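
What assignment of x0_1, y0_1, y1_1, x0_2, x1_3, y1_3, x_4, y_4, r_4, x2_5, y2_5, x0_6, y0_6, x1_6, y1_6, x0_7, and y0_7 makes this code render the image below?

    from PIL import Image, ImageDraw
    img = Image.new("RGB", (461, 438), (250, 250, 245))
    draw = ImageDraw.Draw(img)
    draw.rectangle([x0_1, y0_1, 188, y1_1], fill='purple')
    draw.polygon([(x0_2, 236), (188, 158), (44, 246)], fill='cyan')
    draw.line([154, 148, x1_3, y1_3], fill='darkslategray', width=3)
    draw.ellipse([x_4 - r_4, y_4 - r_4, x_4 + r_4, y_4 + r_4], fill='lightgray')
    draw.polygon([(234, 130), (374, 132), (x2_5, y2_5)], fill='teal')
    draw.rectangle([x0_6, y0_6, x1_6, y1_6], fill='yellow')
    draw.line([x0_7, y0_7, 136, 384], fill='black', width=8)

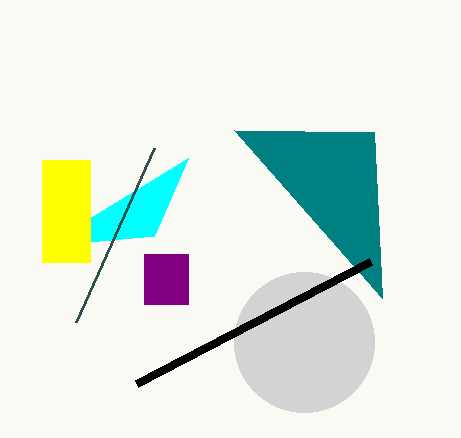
x0_1 = 144; y0_1 = 254; y1_1 = 304; x0_2 = 154; x1_3 = 76; y1_3 = 322; x_4 = 304; y_4 = 342; r_4 = 70; x2_5 = 382; y2_5 = 298; x0_6 = 42; y0_6 = 160; x1_6 = 90; y1_6 = 262; x0_7 = 370; y0_7 = 262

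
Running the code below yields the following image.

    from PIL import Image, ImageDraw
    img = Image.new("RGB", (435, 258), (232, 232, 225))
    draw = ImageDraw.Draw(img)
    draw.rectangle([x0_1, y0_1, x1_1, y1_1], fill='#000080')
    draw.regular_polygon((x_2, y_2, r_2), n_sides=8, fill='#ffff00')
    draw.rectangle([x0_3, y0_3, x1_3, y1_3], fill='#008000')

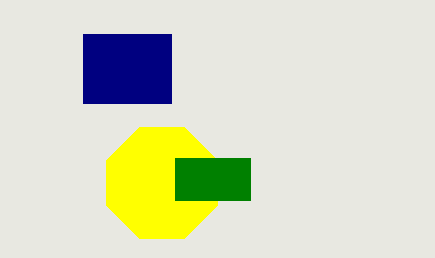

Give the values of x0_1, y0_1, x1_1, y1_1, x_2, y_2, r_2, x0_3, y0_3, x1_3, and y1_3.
x0_1 = 83, y0_1 = 34, x1_1 = 171, y1_1 = 103, x_2 = 162, y_2 = 183, r_2 = 60, x0_3 = 175, y0_3 = 158, x1_3 = 250, y1_3 = 200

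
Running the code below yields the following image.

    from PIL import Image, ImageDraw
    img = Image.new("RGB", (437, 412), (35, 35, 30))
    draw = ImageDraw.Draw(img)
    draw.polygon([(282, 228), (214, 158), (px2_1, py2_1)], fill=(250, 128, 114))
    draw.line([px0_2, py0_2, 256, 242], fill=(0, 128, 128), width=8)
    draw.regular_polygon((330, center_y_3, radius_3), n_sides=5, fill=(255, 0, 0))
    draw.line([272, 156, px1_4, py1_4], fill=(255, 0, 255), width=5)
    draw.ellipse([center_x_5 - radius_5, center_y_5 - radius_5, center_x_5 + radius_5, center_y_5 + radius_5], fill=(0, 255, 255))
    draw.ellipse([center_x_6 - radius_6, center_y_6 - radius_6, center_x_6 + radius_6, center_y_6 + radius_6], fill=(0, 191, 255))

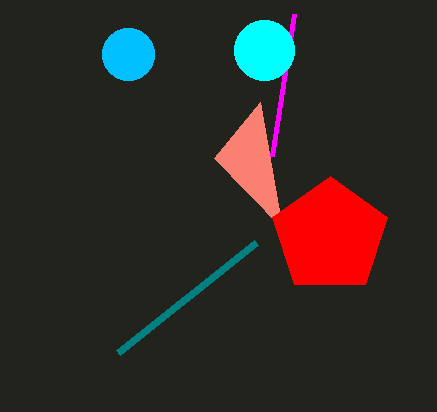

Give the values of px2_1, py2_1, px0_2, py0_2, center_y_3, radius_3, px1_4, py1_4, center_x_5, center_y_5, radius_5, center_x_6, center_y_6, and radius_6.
px2_1 = 260, py2_1 = 102, px0_2 = 118, py0_2 = 352, center_y_3 = 236, radius_3 = 60, px1_4 = 294, py1_4 = 14, center_x_5 = 264, center_y_5 = 50, radius_5 = 30, center_x_6 = 128, center_y_6 = 54, radius_6 = 26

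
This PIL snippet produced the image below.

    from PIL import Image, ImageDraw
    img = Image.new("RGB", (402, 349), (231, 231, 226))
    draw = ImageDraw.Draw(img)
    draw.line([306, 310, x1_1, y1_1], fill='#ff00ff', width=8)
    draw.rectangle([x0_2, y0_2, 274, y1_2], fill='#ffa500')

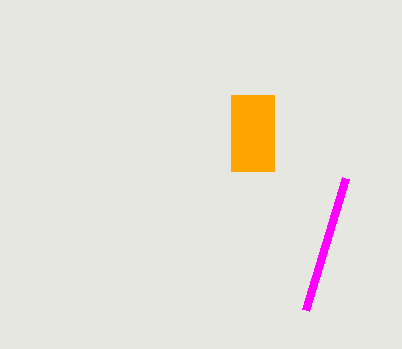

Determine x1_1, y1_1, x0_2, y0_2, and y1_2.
x1_1 = 346, y1_1 = 178, x0_2 = 231, y0_2 = 95, y1_2 = 171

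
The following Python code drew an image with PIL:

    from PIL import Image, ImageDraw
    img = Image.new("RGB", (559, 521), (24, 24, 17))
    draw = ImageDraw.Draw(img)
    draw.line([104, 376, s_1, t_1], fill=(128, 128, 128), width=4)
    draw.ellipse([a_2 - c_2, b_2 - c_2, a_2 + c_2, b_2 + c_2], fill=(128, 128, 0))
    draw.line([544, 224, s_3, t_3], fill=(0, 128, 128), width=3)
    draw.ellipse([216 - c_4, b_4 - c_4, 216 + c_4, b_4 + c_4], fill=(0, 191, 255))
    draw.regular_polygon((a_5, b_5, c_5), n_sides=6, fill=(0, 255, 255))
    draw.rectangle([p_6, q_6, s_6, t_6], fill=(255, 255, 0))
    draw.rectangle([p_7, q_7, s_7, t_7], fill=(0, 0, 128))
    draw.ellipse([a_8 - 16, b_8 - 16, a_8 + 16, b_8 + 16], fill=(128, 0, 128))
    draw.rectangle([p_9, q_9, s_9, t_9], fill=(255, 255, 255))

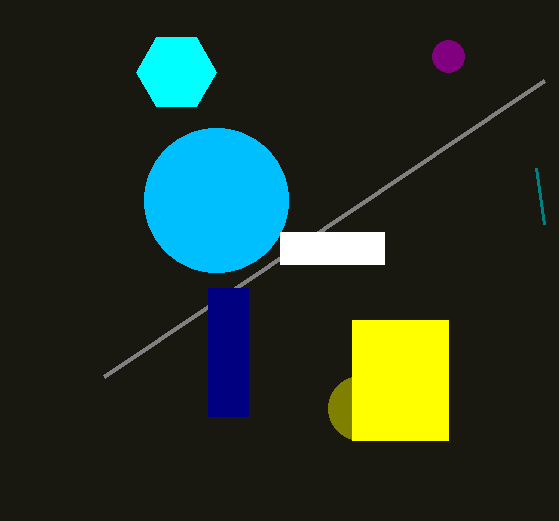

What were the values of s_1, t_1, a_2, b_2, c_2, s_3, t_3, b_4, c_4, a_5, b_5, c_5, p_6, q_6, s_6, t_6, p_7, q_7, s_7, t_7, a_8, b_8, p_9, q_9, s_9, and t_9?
s_1 = 544, t_1 = 80, a_2 = 360, b_2 = 408, c_2 = 32, s_3 = 536, t_3 = 168, b_4 = 200, c_4 = 72, a_5 = 176, b_5 = 72, c_5 = 40, p_6 = 352, q_6 = 320, s_6 = 448, t_6 = 440, p_7 = 208, q_7 = 288, s_7 = 248, t_7 = 416, a_8 = 448, b_8 = 56, p_9 = 280, q_9 = 232, s_9 = 384, t_9 = 264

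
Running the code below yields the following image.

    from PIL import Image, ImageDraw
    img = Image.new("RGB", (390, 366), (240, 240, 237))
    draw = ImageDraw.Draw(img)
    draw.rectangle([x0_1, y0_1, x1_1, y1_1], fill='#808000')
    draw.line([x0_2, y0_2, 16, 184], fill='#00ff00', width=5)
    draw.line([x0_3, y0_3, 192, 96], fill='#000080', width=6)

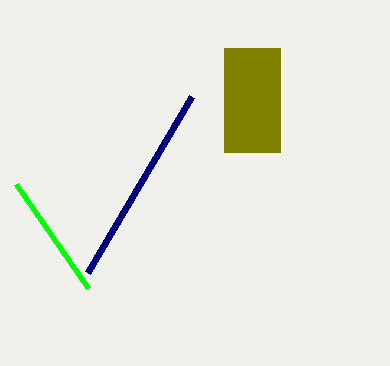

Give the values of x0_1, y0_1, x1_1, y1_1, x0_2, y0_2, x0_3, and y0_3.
x0_1 = 224; y0_1 = 48; x1_1 = 280; y1_1 = 152; x0_2 = 88; y0_2 = 288; x0_3 = 88; y0_3 = 272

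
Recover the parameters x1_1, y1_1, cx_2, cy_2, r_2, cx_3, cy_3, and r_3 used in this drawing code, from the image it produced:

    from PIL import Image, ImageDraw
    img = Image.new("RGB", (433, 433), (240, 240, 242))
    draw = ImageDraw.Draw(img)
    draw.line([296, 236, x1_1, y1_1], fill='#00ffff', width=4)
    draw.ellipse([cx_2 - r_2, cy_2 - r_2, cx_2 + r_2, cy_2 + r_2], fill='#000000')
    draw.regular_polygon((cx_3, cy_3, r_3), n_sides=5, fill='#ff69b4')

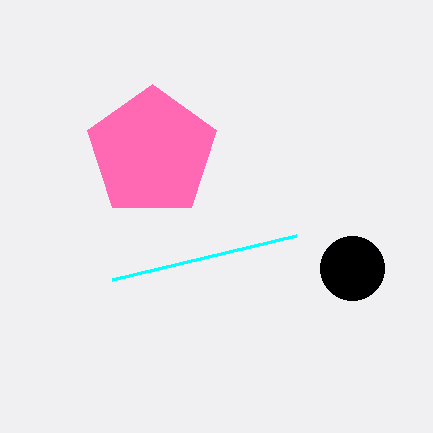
x1_1 = 112, y1_1 = 280, cx_2 = 352, cy_2 = 268, r_2 = 32, cx_3 = 152, cy_3 = 152, r_3 = 68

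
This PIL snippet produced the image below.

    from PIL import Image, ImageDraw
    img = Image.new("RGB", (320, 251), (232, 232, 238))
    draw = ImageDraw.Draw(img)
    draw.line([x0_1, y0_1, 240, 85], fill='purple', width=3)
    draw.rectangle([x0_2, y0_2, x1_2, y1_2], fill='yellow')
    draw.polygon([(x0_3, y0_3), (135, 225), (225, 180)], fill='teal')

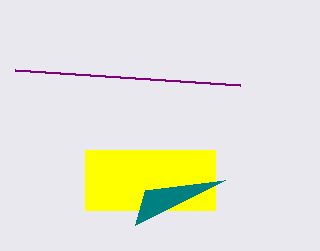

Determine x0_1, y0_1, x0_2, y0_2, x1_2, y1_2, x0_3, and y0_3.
x0_1 = 15, y0_1 = 70, x0_2 = 85, y0_2 = 150, x1_2 = 215, y1_2 = 210, x0_3 = 145, y0_3 = 190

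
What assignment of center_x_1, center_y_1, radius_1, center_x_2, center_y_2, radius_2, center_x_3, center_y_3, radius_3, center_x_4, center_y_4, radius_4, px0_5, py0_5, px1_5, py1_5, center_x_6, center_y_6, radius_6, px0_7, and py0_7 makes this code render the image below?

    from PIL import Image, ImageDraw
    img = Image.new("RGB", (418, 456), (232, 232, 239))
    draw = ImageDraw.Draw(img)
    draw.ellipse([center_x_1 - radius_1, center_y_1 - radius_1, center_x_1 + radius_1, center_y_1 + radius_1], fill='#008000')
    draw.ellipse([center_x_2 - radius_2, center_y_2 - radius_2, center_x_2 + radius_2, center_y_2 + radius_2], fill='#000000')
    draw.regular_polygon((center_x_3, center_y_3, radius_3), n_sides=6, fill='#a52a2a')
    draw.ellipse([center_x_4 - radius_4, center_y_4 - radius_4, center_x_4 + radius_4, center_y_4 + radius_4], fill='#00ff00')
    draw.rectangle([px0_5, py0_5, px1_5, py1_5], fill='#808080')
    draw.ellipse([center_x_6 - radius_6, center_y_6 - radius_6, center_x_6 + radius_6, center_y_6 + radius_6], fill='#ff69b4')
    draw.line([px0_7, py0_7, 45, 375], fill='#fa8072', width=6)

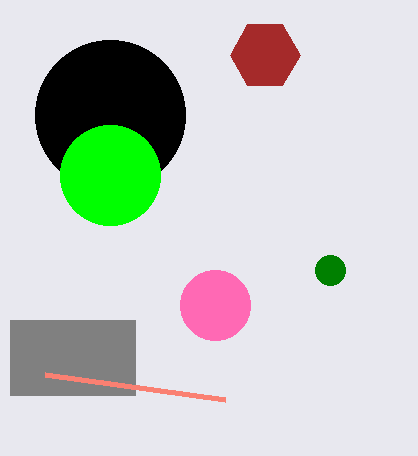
center_x_1 = 330; center_y_1 = 270; radius_1 = 15; center_x_2 = 110; center_y_2 = 115; radius_2 = 75; center_x_3 = 265; center_y_3 = 55; radius_3 = 35; center_x_4 = 110; center_y_4 = 175; radius_4 = 50; px0_5 = 10; py0_5 = 320; px1_5 = 135; py1_5 = 395; center_x_6 = 215; center_y_6 = 305; radius_6 = 35; px0_7 = 225; py0_7 = 400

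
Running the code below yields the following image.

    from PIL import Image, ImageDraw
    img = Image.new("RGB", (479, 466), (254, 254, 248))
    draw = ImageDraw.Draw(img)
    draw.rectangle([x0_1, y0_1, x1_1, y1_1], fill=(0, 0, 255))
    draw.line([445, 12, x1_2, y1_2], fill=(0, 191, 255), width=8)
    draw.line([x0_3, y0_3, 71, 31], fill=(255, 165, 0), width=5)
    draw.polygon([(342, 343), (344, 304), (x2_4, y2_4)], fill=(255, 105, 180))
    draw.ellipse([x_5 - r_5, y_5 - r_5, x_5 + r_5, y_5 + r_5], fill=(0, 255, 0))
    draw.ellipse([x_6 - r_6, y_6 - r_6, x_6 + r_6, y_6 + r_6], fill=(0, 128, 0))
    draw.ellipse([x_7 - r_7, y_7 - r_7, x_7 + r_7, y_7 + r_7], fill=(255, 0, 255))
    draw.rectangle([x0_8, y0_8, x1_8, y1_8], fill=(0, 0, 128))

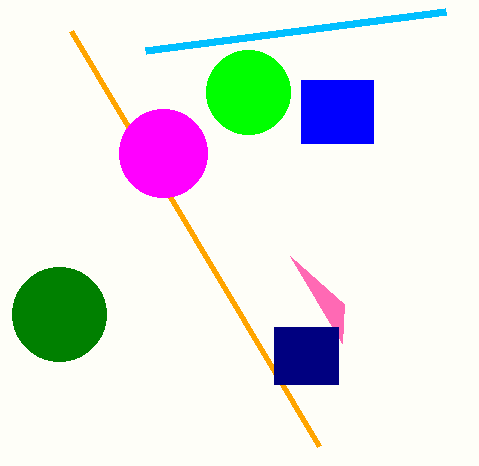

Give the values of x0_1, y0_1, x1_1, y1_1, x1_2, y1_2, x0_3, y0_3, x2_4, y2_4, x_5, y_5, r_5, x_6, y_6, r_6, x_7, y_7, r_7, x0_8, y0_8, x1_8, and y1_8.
x0_1 = 301
y0_1 = 80
x1_1 = 373
y1_1 = 143
x1_2 = 145
y1_2 = 51
x0_3 = 319
y0_3 = 446
x2_4 = 290
y2_4 = 256
x_5 = 248
y_5 = 92
r_5 = 42
x_6 = 59
y_6 = 314
r_6 = 47
x_7 = 163
y_7 = 153
r_7 = 44
x0_8 = 274
y0_8 = 327
x1_8 = 338
y1_8 = 384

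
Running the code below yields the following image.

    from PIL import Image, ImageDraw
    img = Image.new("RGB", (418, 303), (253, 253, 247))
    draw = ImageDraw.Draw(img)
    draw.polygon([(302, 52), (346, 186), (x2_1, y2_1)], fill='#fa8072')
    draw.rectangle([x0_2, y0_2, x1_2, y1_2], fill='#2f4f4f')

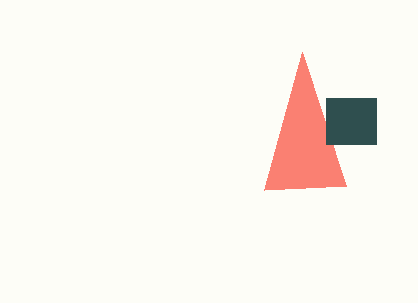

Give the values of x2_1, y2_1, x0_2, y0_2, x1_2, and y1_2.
x2_1 = 264
y2_1 = 190
x0_2 = 326
y0_2 = 98
x1_2 = 376
y1_2 = 144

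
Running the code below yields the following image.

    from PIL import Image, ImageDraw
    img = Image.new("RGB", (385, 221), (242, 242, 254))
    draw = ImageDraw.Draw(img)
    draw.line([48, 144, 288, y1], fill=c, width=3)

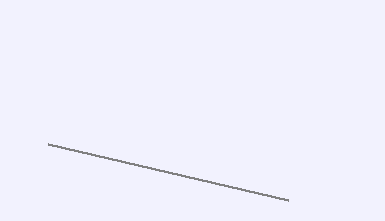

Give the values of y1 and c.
y1 = 200
c = 'gray'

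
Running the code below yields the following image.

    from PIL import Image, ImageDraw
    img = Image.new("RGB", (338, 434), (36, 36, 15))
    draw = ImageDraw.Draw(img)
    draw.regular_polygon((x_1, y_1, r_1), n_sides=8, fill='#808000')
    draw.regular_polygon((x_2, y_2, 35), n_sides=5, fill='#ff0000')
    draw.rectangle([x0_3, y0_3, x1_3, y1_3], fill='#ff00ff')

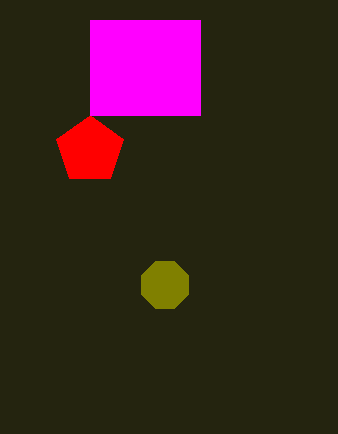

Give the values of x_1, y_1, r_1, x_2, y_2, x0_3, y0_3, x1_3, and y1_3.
x_1 = 165, y_1 = 285, r_1 = 25, x_2 = 90, y_2 = 150, x0_3 = 90, y0_3 = 20, x1_3 = 200, y1_3 = 115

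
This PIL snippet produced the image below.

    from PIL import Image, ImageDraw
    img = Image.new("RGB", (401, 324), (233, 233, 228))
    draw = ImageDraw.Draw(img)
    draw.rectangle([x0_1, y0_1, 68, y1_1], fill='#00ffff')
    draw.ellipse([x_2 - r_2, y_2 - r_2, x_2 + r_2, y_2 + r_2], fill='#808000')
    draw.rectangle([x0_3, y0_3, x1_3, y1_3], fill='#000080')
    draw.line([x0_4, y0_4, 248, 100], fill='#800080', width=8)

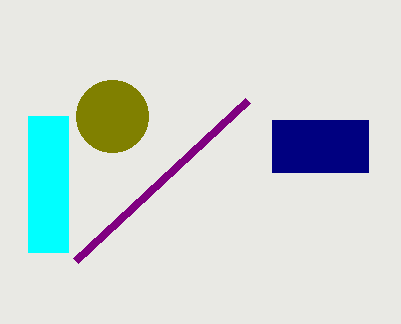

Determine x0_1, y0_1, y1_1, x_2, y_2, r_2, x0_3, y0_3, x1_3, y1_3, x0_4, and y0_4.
x0_1 = 28; y0_1 = 116; y1_1 = 252; x_2 = 112; y_2 = 116; r_2 = 36; x0_3 = 272; y0_3 = 120; x1_3 = 368; y1_3 = 172; x0_4 = 76; y0_4 = 260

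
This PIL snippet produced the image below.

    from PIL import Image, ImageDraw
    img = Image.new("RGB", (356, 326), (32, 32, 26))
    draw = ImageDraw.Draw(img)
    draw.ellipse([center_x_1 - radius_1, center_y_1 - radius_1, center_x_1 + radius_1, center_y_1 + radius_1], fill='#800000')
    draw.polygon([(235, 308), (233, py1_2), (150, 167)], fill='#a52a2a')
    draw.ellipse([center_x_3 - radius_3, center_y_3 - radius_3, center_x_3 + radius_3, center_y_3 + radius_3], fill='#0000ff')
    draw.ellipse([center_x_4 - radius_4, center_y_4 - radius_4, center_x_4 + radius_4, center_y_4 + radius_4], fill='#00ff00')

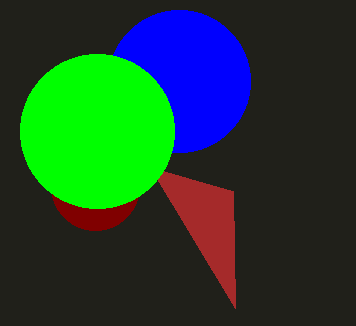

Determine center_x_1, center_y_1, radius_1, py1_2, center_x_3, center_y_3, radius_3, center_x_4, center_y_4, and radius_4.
center_x_1 = 95, center_y_1 = 186, radius_1 = 44, py1_2 = 191, center_x_3 = 179, center_y_3 = 81, radius_3 = 71, center_x_4 = 97, center_y_4 = 131, radius_4 = 77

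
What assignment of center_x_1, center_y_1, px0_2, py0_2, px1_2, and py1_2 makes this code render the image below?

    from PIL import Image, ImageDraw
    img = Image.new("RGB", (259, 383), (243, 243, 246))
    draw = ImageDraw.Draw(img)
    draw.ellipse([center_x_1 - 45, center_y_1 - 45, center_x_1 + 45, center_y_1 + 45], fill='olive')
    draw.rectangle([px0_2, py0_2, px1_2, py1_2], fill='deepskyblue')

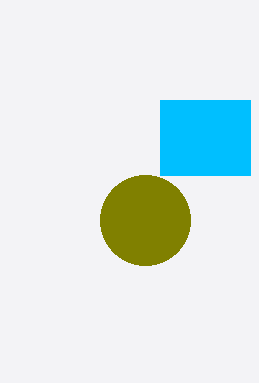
center_x_1 = 145
center_y_1 = 220
px0_2 = 160
py0_2 = 100
px1_2 = 250
py1_2 = 175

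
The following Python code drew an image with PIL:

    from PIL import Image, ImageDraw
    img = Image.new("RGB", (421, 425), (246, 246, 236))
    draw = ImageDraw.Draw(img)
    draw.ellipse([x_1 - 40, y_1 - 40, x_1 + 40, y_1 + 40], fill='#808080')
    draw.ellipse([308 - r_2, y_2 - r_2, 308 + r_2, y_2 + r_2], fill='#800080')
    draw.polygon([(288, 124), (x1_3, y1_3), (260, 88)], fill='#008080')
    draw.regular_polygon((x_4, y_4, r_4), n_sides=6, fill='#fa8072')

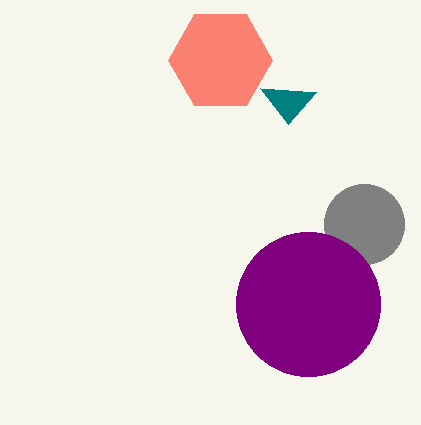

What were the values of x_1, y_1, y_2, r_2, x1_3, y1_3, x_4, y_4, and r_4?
x_1 = 364; y_1 = 224; y_2 = 304; r_2 = 72; x1_3 = 316; y1_3 = 92; x_4 = 220; y_4 = 60; r_4 = 52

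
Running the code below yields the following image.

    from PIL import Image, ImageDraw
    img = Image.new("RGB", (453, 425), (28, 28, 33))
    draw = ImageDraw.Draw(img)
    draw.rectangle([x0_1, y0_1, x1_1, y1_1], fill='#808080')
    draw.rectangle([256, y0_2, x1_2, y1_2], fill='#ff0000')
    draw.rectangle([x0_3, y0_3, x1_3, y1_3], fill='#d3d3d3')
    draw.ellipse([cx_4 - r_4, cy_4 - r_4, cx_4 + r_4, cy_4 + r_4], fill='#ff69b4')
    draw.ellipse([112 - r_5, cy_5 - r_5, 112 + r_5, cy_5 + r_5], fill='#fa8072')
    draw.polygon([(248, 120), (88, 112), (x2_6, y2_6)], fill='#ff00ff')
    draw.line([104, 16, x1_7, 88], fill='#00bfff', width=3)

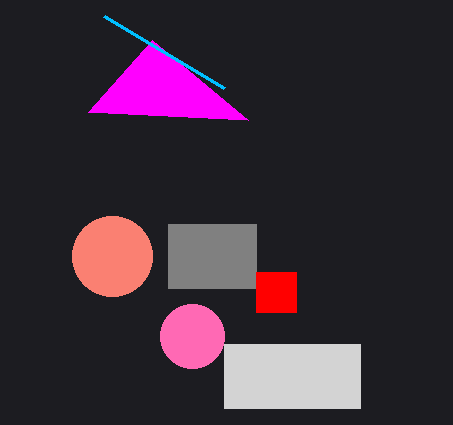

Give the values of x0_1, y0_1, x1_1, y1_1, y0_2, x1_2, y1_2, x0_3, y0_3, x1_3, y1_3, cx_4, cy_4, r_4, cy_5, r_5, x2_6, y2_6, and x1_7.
x0_1 = 168; y0_1 = 224; x1_1 = 256; y1_1 = 288; y0_2 = 272; x1_2 = 296; y1_2 = 312; x0_3 = 224; y0_3 = 344; x1_3 = 360; y1_3 = 408; cx_4 = 192; cy_4 = 336; r_4 = 32; cy_5 = 256; r_5 = 40; x2_6 = 152; y2_6 = 40; x1_7 = 224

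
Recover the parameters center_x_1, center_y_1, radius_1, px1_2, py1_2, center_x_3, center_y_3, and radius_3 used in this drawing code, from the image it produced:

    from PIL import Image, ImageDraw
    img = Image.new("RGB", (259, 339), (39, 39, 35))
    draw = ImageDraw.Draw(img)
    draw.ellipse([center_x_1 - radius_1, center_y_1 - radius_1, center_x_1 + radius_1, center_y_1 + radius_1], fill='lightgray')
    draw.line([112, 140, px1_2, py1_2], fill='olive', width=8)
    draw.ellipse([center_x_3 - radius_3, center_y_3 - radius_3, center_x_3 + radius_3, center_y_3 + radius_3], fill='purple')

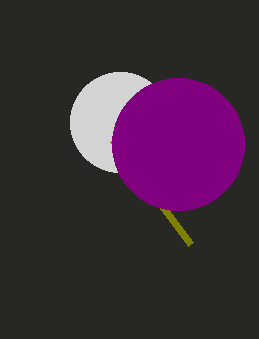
center_x_1 = 120; center_y_1 = 122; radius_1 = 50; px1_2 = 190; py1_2 = 244; center_x_3 = 178; center_y_3 = 144; radius_3 = 66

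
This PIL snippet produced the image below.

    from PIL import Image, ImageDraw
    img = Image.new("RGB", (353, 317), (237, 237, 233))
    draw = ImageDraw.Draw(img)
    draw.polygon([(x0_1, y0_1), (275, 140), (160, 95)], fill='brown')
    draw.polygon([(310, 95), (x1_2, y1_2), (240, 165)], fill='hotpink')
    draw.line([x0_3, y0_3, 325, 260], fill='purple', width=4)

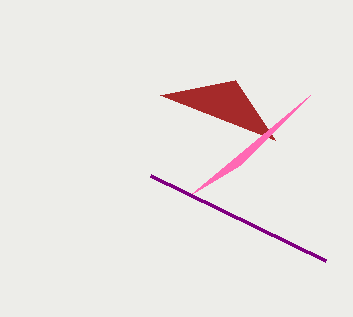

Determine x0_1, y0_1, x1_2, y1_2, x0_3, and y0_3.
x0_1 = 235, y0_1 = 80, x1_2 = 190, y1_2 = 195, x0_3 = 150, y0_3 = 175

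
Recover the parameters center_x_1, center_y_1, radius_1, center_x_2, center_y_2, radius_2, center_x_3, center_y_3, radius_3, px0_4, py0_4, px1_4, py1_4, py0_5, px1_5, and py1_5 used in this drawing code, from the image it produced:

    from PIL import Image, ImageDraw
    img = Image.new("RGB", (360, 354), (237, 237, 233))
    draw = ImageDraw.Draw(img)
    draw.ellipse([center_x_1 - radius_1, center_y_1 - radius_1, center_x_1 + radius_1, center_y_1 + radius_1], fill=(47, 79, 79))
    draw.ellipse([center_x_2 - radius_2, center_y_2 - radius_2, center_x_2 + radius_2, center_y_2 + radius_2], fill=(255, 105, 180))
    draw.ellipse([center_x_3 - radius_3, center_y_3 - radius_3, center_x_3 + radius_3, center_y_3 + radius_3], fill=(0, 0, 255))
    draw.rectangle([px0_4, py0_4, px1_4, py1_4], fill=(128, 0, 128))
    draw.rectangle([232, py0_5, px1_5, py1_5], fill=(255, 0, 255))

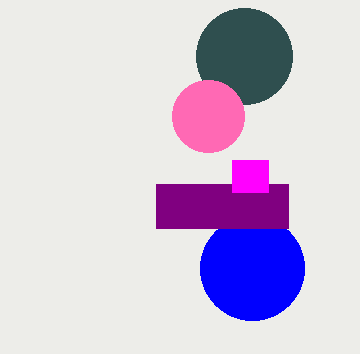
center_x_1 = 244; center_y_1 = 56; radius_1 = 48; center_x_2 = 208; center_y_2 = 116; radius_2 = 36; center_x_3 = 252; center_y_3 = 268; radius_3 = 52; px0_4 = 156; py0_4 = 184; px1_4 = 288; py1_4 = 228; py0_5 = 160; px1_5 = 268; py1_5 = 192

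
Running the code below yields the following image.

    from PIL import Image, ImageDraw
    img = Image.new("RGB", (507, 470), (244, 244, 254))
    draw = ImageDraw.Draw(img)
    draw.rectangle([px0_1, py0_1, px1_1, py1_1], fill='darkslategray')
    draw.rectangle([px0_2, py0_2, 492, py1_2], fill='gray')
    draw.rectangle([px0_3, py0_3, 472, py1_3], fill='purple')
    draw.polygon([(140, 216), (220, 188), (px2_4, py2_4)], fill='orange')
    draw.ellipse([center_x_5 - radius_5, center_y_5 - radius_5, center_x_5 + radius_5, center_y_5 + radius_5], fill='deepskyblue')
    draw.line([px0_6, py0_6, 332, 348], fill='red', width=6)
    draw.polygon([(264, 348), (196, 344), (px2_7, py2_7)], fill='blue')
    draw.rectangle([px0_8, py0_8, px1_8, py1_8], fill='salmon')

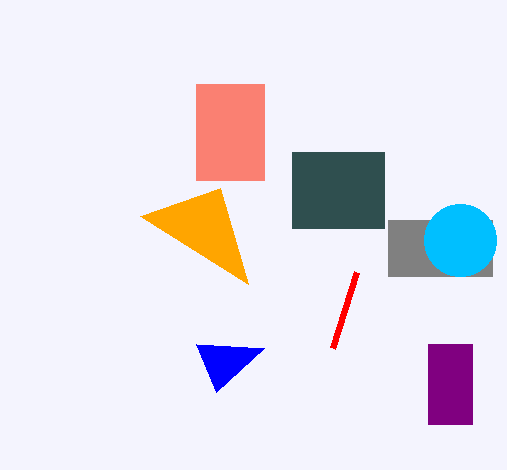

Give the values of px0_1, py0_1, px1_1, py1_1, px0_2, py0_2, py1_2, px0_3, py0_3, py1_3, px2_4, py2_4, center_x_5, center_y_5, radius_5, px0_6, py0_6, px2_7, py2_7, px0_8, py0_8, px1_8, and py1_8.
px0_1 = 292, py0_1 = 152, px1_1 = 384, py1_1 = 228, px0_2 = 388, py0_2 = 220, py1_2 = 276, px0_3 = 428, py0_3 = 344, py1_3 = 424, px2_4 = 248, py2_4 = 284, center_x_5 = 460, center_y_5 = 240, radius_5 = 36, px0_6 = 356, py0_6 = 272, px2_7 = 216, py2_7 = 392, px0_8 = 196, py0_8 = 84, px1_8 = 264, py1_8 = 180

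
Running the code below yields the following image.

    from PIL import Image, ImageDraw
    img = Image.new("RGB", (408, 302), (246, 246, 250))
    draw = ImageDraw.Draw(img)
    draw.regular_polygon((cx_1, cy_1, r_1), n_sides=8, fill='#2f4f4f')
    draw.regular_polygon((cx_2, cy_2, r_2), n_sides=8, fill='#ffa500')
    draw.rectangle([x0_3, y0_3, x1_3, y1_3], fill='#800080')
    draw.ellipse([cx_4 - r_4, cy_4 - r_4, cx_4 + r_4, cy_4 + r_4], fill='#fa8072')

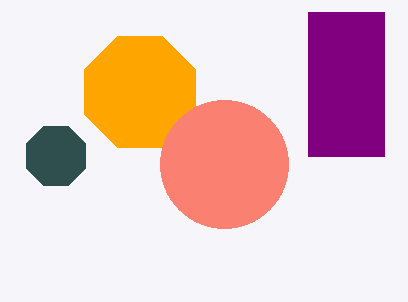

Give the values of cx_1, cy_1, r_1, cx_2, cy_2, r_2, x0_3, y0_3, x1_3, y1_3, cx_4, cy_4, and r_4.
cx_1 = 56, cy_1 = 156, r_1 = 32, cx_2 = 140, cy_2 = 92, r_2 = 60, x0_3 = 308, y0_3 = 12, x1_3 = 384, y1_3 = 156, cx_4 = 224, cy_4 = 164, r_4 = 64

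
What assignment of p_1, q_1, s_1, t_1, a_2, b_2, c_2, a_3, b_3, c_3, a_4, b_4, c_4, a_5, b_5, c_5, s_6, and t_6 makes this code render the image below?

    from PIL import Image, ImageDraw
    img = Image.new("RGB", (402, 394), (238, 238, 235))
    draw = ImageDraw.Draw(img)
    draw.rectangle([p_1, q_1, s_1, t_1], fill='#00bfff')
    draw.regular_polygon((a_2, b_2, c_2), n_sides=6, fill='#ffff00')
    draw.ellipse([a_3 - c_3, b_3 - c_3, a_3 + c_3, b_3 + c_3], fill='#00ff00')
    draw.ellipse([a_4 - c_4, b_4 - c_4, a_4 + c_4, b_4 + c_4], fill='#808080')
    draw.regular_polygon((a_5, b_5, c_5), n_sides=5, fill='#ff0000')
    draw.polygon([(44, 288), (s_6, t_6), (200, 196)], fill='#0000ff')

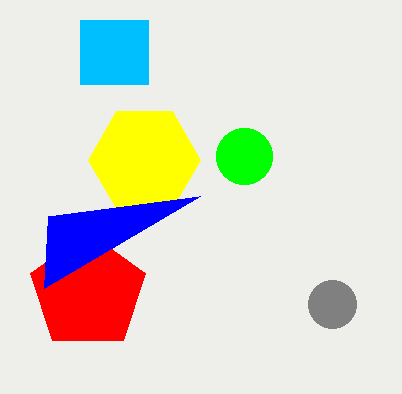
p_1 = 80, q_1 = 20, s_1 = 148, t_1 = 84, a_2 = 144, b_2 = 160, c_2 = 56, a_3 = 244, b_3 = 156, c_3 = 28, a_4 = 332, b_4 = 304, c_4 = 24, a_5 = 88, b_5 = 292, c_5 = 60, s_6 = 48, t_6 = 216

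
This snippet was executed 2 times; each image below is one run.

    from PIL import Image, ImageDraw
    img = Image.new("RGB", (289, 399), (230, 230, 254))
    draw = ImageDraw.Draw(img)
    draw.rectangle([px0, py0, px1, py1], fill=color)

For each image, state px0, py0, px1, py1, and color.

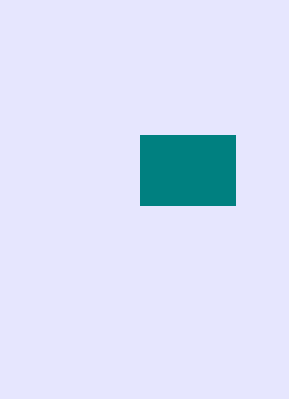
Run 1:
px0 = 140
py0 = 135
px1 = 235
py1 = 205
color = 'teal'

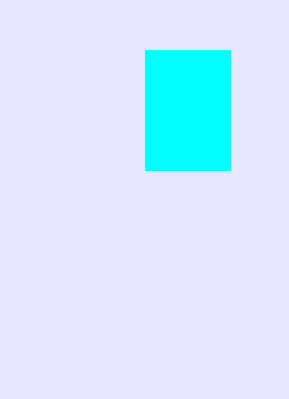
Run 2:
px0 = 145, py0 = 50, px1 = 230, py1 = 170, color = 'cyan'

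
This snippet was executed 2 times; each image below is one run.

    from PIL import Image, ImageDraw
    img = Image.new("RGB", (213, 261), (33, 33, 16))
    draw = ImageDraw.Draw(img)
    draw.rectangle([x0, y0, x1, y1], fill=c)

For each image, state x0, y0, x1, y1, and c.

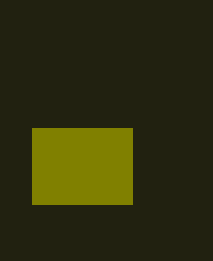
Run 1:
x0 = 32, y0 = 128, x1 = 132, y1 = 204, c = 'olive'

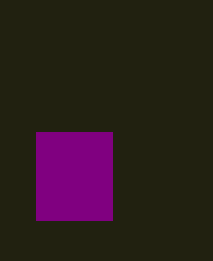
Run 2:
x0 = 36; y0 = 132; x1 = 112; y1 = 220; c = 'purple'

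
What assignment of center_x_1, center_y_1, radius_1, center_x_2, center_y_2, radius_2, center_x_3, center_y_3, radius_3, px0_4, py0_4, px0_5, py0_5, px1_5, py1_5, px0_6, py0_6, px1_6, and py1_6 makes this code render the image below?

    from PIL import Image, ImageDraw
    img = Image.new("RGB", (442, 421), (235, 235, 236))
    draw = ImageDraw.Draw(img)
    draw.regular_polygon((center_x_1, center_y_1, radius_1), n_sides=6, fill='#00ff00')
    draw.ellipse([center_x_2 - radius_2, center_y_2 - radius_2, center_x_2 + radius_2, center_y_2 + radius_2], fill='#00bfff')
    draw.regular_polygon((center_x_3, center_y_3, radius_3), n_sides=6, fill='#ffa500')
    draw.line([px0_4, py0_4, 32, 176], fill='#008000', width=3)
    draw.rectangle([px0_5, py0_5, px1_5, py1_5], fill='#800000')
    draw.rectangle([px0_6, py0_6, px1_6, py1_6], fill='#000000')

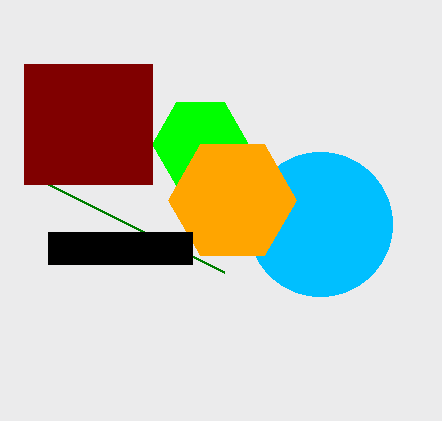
center_x_1 = 200
center_y_1 = 144
radius_1 = 48
center_x_2 = 320
center_y_2 = 224
radius_2 = 72
center_x_3 = 232
center_y_3 = 200
radius_3 = 64
px0_4 = 224
py0_4 = 272
px0_5 = 24
py0_5 = 64
px1_5 = 152
py1_5 = 184
px0_6 = 48
py0_6 = 232
px1_6 = 192
py1_6 = 264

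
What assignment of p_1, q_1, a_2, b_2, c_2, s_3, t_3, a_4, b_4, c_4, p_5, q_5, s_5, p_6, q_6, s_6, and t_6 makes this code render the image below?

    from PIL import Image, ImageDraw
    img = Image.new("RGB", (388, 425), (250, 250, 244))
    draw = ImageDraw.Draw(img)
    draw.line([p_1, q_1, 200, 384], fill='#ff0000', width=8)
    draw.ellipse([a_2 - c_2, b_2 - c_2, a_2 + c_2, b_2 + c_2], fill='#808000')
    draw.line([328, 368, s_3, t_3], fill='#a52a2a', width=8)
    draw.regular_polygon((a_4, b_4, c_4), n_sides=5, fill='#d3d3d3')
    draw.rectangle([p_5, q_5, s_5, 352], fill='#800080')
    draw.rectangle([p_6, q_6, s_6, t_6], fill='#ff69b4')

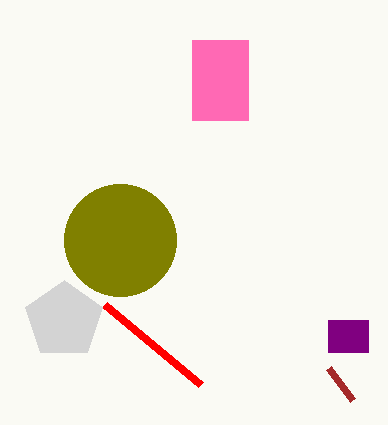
p_1 = 104, q_1 = 304, a_2 = 120, b_2 = 240, c_2 = 56, s_3 = 352, t_3 = 400, a_4 = 64, b_4 = 320, c_4 = 40, p_5 = 328, q_5 = 320, s_5 = 368, p_6 = 192, q_6 = 40, s_6 = 248, t_6 = 120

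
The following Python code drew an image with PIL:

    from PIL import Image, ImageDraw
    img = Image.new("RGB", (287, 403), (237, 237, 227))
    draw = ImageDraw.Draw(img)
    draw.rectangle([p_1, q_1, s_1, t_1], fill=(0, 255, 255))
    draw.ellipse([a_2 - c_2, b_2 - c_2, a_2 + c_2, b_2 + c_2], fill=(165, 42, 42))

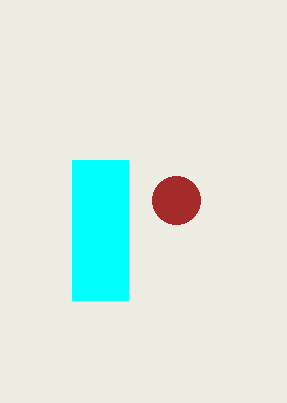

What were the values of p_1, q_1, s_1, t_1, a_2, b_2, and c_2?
p_1 = 72, q_1 = 160, s_1 = 128, t_1 = 300, a_2 = 176, b_2 = 200, c_2 = 24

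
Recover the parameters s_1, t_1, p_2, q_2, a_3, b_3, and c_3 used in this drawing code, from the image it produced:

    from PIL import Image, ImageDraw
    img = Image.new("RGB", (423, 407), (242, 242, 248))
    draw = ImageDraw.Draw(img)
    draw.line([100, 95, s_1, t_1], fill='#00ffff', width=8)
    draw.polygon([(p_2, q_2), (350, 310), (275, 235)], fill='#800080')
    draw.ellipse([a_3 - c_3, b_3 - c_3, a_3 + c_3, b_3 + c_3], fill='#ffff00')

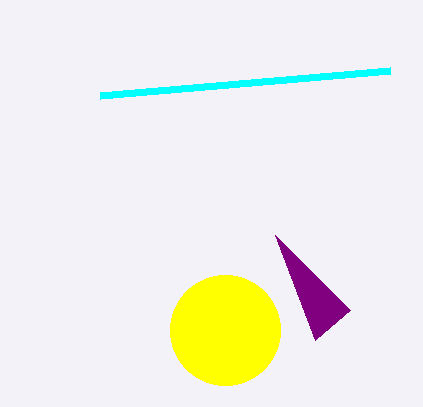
s_1 = 390; t_1 = 70; p_2 = 315; q_2 = 340; a_3 = 225; b_3 = 330; c_3 = 55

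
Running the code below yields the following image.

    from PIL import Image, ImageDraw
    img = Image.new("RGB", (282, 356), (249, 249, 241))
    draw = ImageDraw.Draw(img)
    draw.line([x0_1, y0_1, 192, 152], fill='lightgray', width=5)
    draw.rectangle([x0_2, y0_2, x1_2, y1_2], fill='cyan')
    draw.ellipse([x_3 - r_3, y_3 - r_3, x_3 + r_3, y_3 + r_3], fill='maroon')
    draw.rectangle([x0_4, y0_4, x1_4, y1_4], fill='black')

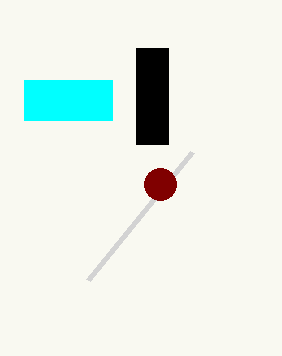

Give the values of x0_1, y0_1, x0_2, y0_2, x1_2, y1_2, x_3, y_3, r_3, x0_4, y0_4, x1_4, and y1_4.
x0_1 = 88; y0_1 = 280; x0_2 = 24; y0_2 = 80; x1_2 = 112; y1_2 = 120; x_3 = 160; y_3 = 184; r_3 = 16; x0_4 = 136; y0_4 = 48; x1_4 = 168; y1_4 = 144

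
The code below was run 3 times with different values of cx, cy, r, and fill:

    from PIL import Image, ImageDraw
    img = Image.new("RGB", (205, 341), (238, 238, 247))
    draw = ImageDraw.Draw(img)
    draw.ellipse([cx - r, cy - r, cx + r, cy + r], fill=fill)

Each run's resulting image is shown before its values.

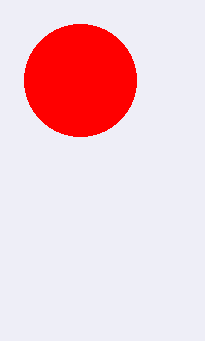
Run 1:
cx = 80, cy = 80, r = 56, fill = 'red'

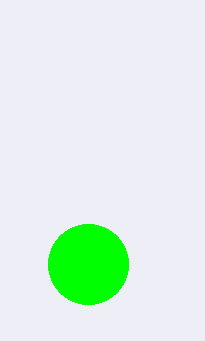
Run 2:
cx = 88; cy = 264; r = 40; fill = 'lime'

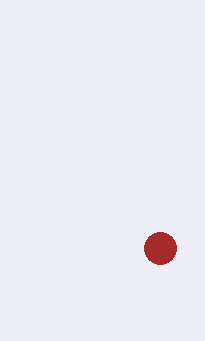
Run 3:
cx = 160, cy = 248, r = 16, fill = 'brown'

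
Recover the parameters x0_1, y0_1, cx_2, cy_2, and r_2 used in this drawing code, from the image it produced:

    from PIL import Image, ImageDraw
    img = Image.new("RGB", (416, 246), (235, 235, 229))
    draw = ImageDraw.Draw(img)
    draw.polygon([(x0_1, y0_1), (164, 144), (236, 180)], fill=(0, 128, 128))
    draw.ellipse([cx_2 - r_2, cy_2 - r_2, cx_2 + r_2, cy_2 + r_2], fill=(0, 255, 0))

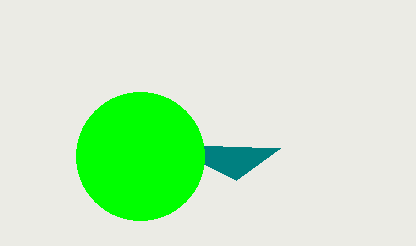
x0_1 = 280
y0_1 = 148
cx_2 = 140
cy_2 = 156
r_2 = 64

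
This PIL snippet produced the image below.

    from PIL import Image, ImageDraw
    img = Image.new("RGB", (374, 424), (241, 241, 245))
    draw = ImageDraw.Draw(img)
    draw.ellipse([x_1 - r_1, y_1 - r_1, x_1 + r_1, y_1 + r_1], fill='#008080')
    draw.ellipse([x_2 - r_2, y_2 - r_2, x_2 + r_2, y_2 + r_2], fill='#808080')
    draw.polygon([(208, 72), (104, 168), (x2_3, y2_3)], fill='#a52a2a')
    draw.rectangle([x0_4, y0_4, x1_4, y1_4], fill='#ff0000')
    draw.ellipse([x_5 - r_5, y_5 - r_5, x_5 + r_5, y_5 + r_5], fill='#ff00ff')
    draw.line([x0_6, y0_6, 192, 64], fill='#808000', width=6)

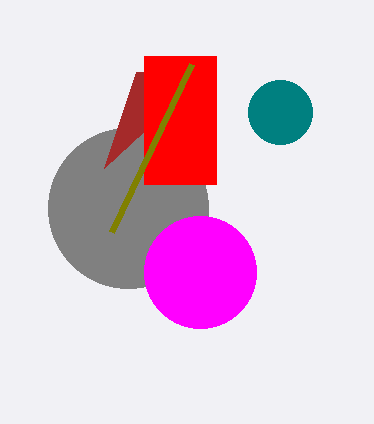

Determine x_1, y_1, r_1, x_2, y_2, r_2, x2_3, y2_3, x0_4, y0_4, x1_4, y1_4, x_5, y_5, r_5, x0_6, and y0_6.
x_1 = 280; y_1 = 112; r_1 = 32; x_2 = 128; y_2 = 208; r_2 = 80; x2_3 = 136; y2_3 = 72; x0_4 = 144; y0_4 = 56; x1_4 = 216; y1_4 = 184; x_5 = 200; y_5 = 272; r_5 = 56; x0_6 = 112; y0_6 = 232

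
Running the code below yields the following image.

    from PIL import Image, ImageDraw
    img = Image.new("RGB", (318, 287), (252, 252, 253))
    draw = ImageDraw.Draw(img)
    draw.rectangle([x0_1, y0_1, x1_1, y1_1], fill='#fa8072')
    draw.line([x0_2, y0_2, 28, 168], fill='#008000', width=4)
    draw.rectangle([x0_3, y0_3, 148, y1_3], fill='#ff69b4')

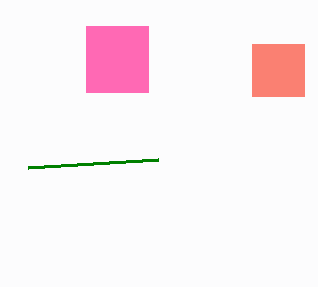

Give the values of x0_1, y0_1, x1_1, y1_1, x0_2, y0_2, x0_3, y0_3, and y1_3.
x0_1 = 252, y0_1 = 44, x1_1 = 304, y1_1 = 96, x0_2 = 158, y0_2 = 160, x0_3 = 86, y0_3 = 26, y1_3 = 92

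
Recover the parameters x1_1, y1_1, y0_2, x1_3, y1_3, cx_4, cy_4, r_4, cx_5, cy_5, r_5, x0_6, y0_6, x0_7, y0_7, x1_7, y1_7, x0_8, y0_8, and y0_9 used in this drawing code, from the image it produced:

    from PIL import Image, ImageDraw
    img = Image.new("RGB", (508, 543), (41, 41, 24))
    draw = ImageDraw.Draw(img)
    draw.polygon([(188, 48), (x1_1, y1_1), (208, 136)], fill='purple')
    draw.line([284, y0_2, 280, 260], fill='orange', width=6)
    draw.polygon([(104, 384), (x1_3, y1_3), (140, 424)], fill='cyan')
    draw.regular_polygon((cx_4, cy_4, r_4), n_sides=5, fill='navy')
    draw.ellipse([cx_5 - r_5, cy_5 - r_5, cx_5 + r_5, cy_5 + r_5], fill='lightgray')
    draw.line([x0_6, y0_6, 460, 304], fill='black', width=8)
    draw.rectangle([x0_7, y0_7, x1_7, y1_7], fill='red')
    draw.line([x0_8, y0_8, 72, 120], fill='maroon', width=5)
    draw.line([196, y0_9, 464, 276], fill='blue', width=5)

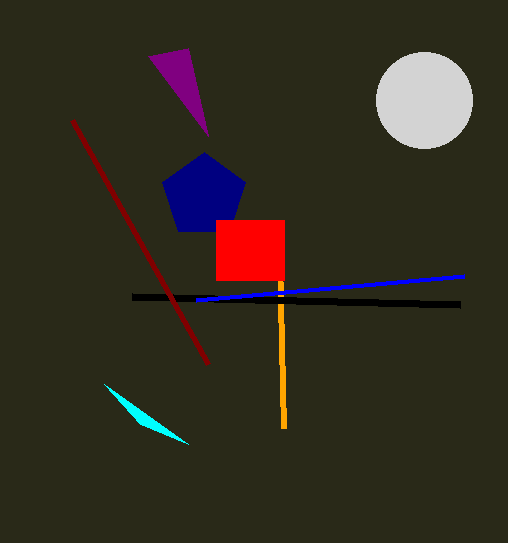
x1_1 = 148
y1_1 = 56
y0_2 = 428
x1_3 = 188
y1_3 = 444
cx_4 = 204
cy_4 = 196
r_4 = 44
cx_5 = 424
cy_5 = 100
r_5 = 48
x0_6 = 132
y0_6 = 296
x0_7 = 216
y0_7 = 220
x1_7 = 284
y1_7 = 280
x0_8 = 208
y0_8 = 364
y0_9 = 300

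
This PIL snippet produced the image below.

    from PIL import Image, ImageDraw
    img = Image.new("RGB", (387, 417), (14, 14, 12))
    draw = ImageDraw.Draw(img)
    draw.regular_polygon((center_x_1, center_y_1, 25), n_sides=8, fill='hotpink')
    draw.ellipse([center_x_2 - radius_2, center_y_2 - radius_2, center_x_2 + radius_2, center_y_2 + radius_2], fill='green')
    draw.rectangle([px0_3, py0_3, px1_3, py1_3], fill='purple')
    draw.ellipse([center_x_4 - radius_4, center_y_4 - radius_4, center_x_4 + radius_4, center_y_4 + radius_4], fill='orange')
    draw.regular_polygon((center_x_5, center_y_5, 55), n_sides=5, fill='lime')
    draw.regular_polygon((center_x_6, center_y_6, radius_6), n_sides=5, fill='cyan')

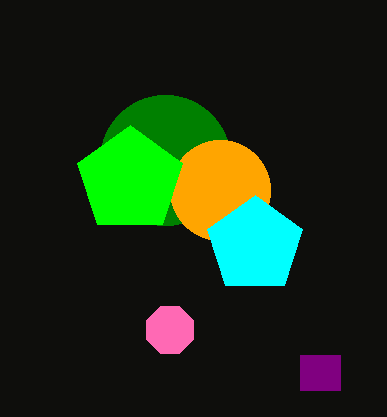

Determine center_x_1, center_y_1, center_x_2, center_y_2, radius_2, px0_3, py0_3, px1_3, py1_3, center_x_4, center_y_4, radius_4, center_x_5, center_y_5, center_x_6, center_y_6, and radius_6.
center_x_1 = 170
center_y_1 = 330
center_x_2 = 165
center_y_2 = 160
radius_2 = 65
px0_3 = 300
py0_3 = 355
px1_3 = 340
py1_3 = 390
center_x_4 = 220
center_y_4 = 190
radius_4 = 50
center_x_5 = 130
center_y_5 = 180
center_x_6 = 255
center_y_6 = 245
radius_6 = 50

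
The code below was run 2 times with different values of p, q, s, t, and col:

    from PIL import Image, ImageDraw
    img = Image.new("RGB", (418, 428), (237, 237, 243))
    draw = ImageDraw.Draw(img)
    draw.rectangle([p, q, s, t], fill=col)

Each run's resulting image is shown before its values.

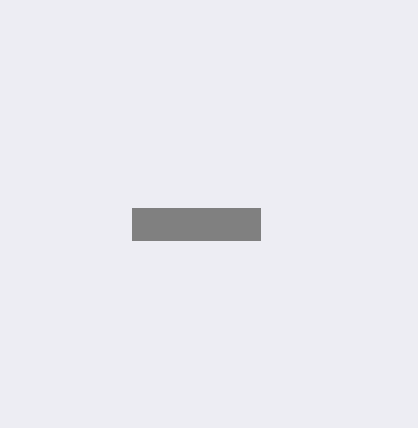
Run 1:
p = 132
q = 208
s = 260
t = 240
col = 'gray'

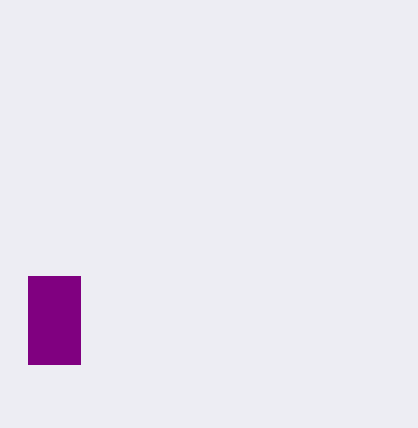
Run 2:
p = 28; q = 276; s = 80; t = 364; col = 'purple'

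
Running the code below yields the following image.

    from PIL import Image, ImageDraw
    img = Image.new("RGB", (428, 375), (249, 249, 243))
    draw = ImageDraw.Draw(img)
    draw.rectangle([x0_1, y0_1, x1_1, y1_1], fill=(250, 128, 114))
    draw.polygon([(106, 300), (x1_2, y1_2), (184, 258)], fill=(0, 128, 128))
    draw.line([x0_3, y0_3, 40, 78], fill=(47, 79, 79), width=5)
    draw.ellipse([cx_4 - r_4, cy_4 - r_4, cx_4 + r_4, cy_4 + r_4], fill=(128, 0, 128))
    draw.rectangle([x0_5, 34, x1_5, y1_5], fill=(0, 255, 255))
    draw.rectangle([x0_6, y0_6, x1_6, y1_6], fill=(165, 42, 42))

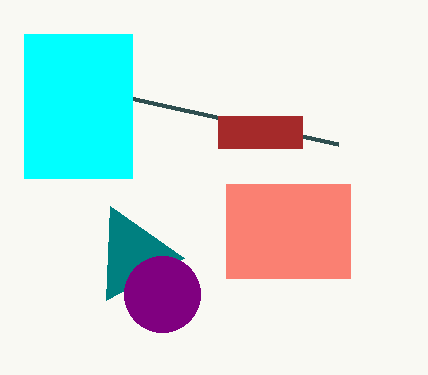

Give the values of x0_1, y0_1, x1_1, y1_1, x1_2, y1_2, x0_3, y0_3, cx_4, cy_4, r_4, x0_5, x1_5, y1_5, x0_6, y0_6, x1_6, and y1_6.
x0_1 = 226; y0_1 = 184; x1_1 = 350; y1_1 = 278; x1_2 = 110; y1_2 = 206; x0_3 = 338; y0_3 = 144; cx_4 = 162; cy_4 = 294; r_4 = 38; x0_5 = 24; x1_5 = 132; y1_5 = 178; x0_6 = 218; y0_6 = 116; x1_6 = 302; y1_6 = 148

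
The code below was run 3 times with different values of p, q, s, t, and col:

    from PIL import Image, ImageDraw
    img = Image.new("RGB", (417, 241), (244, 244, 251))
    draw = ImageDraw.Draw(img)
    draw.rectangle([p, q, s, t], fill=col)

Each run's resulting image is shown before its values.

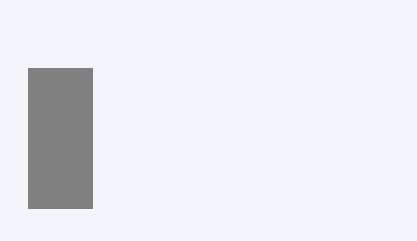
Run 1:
p = 28; q = 68; s = 92; t = 208; col = 'gray'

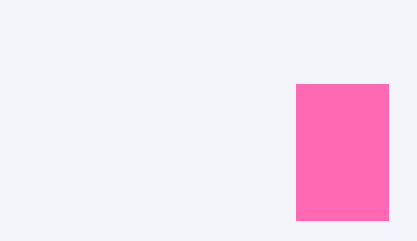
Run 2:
p = 296; q = 84; s = 388; t = 220; col = 'hotpink'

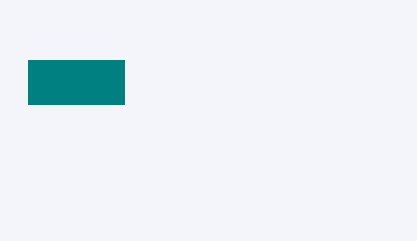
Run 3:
p = 28, q = 60, s = 124, t = 104, col = 'teal'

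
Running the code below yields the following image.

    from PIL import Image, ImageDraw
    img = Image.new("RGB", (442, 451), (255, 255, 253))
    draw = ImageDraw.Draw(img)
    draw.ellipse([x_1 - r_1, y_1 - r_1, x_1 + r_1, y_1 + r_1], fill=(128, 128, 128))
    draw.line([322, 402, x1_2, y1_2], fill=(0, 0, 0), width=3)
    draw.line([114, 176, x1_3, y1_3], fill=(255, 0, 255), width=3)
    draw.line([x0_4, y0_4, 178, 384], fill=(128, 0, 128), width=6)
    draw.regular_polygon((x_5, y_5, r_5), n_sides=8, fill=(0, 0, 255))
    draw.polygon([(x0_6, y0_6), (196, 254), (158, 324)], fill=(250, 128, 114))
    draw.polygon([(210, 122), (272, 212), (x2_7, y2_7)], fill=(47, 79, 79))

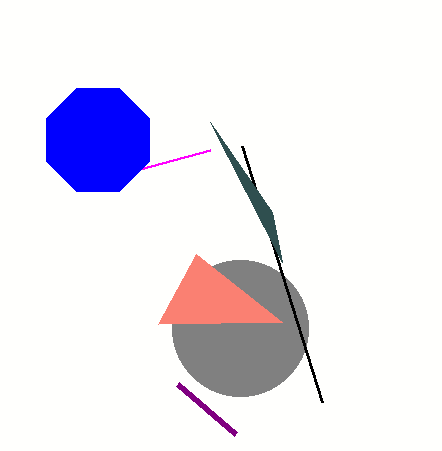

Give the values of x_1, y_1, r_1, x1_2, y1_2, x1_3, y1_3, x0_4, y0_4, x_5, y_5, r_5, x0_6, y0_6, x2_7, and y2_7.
x_1 = 240
y_1 = 328
r_1 = 68
x1_2 = 242
y1_2 = 146
x1_3 = 210
y1_3 = 150
x0_4 = 236
y0_4 = 434
x_5 = 98
y_5 = 140
r_5 = 56
x0_6 = 282
y0_6 = 322
x2_7 = 282
y2_7 = 262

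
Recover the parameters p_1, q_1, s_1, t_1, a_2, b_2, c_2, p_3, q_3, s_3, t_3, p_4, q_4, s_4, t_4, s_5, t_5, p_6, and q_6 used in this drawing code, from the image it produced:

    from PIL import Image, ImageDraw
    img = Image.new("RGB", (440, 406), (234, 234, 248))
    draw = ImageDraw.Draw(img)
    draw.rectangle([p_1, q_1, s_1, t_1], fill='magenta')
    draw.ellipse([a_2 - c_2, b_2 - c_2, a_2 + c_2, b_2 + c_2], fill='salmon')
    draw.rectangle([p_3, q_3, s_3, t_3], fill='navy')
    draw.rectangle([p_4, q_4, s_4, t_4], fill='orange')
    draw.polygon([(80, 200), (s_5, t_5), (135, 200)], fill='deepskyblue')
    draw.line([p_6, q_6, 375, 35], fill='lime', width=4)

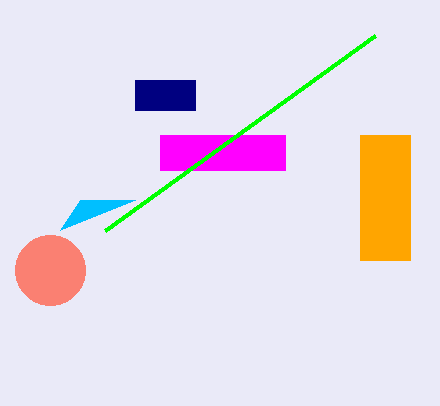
p_1 = 160
q_1 = 135
s_1 = 285
t_1 = 170
a_2 = 50
b_2 = 270
c_2 = 35
p_3 = 135
q_3 = 80
s_3 = 195
t_3 = 110
p_4 = 360
q_4 = 135
s_4 = 410
t_4 = 260
s_5 = 60
t_5 = 230
p_6 = 105
q_6 = 230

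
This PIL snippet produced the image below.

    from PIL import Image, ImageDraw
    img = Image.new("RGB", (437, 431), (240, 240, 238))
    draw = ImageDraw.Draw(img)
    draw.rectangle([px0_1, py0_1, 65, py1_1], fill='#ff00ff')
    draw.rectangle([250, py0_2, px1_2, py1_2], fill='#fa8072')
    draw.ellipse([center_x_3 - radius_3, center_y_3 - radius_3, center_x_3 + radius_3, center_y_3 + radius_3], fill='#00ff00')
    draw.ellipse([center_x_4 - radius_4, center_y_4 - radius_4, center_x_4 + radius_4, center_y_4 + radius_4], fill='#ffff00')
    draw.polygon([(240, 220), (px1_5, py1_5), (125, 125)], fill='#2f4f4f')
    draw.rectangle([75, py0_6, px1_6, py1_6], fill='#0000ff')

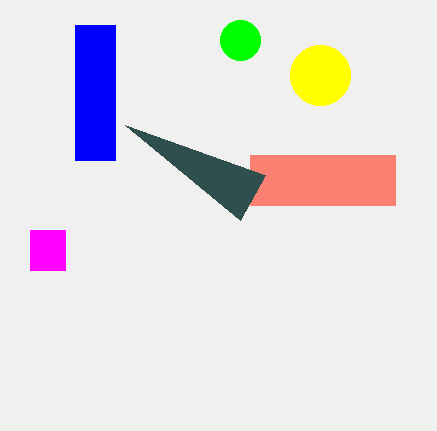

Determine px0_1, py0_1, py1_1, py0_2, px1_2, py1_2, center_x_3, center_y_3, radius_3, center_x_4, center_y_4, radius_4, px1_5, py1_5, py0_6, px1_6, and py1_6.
px0_1 = 30, py0_1 = 230, py1_1 = 270, py0_2 = 155, px1_2 = 395, py1_2 = 205, center_x_3 = 240, center_y_3 = 40, radius_3 = 20, center_x_4 = 320, center_y_4 = 75, radius_4 = 30, px1_5 = 265, py1_5 = 175, py0_6 = 25, px1_6 = 115, py1_6 = 160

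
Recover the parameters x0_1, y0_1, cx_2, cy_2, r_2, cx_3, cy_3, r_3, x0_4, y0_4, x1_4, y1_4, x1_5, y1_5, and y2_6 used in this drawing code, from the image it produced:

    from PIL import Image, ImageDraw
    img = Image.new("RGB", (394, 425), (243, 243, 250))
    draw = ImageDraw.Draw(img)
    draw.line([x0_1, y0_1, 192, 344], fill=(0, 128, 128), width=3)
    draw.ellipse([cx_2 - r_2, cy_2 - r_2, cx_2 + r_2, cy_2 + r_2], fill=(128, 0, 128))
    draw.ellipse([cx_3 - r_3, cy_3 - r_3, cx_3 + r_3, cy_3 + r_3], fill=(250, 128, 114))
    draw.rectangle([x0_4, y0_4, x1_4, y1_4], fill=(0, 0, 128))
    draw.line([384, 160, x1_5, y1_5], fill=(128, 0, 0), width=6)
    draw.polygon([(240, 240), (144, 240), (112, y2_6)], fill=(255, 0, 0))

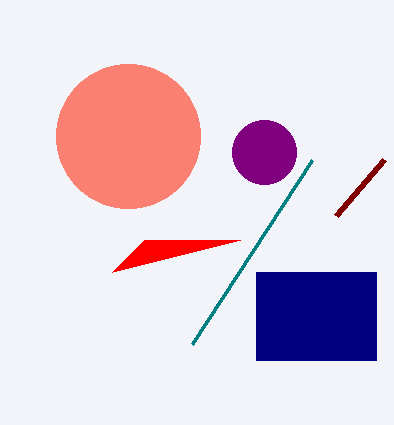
x0_1 = 312
y0_1 = 160
cx_2 = 264
cy_2 = 152
r_2 = 32
cx_3 = 128
cy_3 = 136
r_3 = 72
x0_4 = 256
y0_4 = 272
x1_4 = 376
y1_4 = 360
x1_5 = 336
y1_5 = 216
y2_6 = 272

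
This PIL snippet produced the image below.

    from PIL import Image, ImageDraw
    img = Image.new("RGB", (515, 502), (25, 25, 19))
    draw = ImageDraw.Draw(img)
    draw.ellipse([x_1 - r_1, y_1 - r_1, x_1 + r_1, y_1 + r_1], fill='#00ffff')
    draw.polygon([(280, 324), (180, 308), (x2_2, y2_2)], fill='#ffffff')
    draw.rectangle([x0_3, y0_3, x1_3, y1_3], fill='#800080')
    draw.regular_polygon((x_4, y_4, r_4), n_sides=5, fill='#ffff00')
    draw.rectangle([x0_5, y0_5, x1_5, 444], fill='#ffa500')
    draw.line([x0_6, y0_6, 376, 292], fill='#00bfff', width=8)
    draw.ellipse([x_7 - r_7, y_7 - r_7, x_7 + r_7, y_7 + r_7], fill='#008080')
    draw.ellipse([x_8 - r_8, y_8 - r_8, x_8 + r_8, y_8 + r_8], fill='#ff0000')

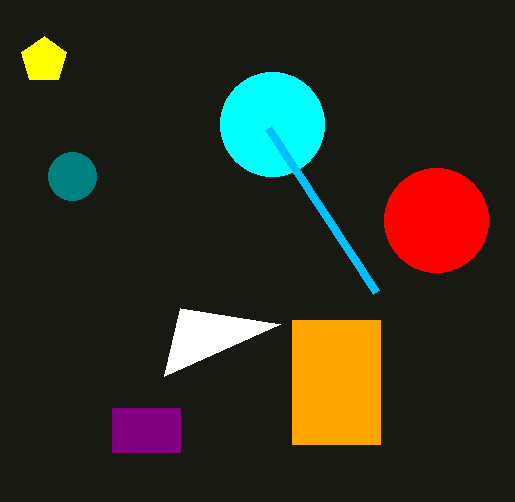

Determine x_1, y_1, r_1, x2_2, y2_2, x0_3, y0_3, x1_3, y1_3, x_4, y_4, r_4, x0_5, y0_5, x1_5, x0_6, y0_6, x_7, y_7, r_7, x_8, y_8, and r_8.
x_1 = 272, y_1 = 124, r_1 = 52, x2_2 = 164, y2_2 = 376, x0_3 = 112, y0_3 = 408, x1_3 = 180, y1_3 = 452, x_4 = 44, y_4 = 60, r_4 = 24, x0_5 = 292, y0_5 = 320, x1_5 = 380, x0_6 = 268, y0_6 = 128, x_7 = 72, y_7 = 176, r_7 = 24, x_8 = 436, y_8 = 220, r_8 = 52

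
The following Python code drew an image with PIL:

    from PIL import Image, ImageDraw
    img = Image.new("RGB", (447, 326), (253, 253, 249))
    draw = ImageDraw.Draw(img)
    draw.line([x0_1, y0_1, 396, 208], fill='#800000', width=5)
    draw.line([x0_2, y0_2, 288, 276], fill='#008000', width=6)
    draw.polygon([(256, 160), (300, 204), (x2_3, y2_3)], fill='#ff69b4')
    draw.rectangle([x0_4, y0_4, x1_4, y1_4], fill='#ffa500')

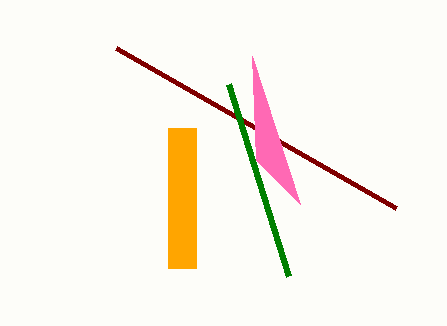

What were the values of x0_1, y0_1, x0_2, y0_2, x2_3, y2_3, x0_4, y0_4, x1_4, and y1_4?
x0_1 = 116; y0_1 = 48; x0_2 = 228; y0_2 = 84; x2_3 = 252; y2_3 = 56; x0_4 = 168; y0_4 = 128; x1_4 = 196; y1_4 = 268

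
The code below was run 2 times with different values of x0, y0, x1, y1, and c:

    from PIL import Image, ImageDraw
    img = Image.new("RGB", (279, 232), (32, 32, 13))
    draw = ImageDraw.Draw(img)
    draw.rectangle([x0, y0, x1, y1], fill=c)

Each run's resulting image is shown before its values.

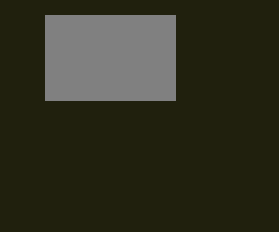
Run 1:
x0 = 45
y0 = 15
x1 = 175
y1 = 100
c = 'gray'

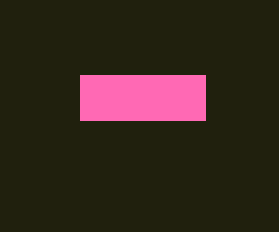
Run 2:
x0 = 80
y0 = 75
x1 = 205
y1 = 120
c = 'hotpink'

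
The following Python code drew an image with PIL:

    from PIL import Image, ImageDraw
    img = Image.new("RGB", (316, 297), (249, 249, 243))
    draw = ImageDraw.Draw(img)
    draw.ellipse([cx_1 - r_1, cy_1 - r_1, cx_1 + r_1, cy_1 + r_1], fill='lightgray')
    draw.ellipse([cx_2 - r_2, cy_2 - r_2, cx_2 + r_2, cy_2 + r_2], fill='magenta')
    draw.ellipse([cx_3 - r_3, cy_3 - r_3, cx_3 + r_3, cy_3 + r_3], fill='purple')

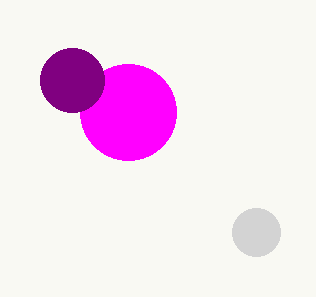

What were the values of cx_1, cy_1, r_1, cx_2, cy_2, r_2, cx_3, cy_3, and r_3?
cx_1 = 256; cy_1 = 232; r_1 = 24; cx_2 = 128; cy_2 = 112; r_2 = 48; cx_3 = 72; cy_3 = 80; r_3 = 32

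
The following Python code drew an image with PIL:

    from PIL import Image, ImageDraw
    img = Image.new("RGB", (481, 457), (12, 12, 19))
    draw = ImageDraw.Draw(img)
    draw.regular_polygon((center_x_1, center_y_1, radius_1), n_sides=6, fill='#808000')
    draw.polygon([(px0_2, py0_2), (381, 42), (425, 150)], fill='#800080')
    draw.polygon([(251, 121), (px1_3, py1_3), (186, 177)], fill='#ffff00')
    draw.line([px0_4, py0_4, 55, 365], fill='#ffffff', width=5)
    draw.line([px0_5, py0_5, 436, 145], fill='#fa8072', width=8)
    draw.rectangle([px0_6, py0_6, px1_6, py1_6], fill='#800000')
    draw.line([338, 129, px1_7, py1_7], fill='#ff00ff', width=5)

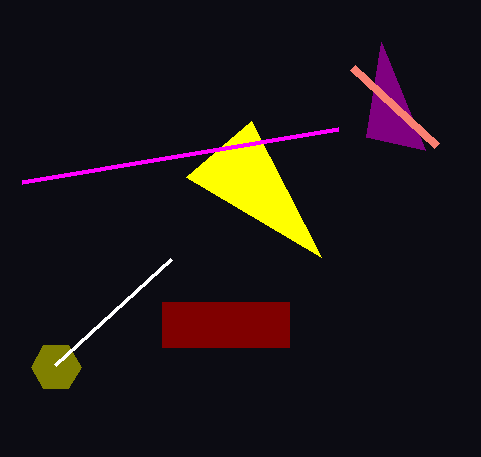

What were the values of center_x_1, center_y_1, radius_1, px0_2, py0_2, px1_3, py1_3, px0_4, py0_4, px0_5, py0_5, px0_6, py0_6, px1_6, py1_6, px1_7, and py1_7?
center_x_1 = 56; center_y_1 = 367; radius_1 = 25; px0_2 = 366; py0_2 = 137; px1_3 = 321; py1_3 = 257; px0_4 = 171; py0_4 = 259; px0_5 = 352; py0_5 = 67; px0_6 = 162; py0_6 = 302; px1_6 = 289; py1_6 = 347; px1_7 = 22; py1_7 = 182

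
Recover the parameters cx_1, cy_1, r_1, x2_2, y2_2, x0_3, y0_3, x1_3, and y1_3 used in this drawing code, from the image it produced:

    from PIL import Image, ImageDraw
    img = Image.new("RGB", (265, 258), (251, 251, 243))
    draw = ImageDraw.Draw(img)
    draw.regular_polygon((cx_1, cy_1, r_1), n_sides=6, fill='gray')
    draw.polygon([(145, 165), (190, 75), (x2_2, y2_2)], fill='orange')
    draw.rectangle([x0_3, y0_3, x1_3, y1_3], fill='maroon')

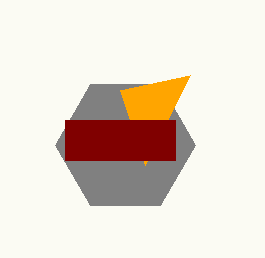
cx_1 = 125; cy_1 = 145; r_1 = 70; x2_2 = 120; y2_2 = 90; x0_3 = 65; y0_3 = 120; x1_3 = 175; y1_3 = 160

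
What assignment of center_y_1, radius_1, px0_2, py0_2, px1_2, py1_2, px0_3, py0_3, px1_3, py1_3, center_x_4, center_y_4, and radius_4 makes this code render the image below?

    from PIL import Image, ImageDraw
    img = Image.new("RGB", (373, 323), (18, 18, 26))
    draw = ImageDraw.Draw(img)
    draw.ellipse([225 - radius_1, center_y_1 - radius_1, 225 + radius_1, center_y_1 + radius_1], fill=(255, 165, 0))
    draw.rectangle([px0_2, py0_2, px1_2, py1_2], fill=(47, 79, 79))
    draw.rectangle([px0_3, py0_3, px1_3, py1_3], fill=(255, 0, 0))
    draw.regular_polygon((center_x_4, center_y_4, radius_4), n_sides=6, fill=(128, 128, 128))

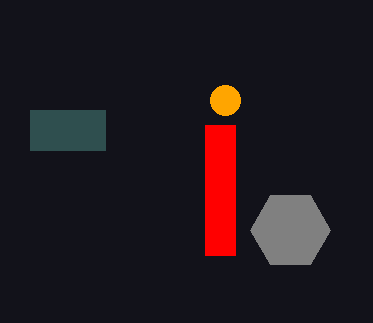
center_y_1 = 100, radius_1 = 15, px0_2 = 30, py0_2 = 110, px1_2 = 105, py1_2 = 150, px0_3 = 205, py0_3 = 125, px1_3 = 235, py1_3 = 255, center_x_4 = 290, center_y_4 = 230, radius_4 = 40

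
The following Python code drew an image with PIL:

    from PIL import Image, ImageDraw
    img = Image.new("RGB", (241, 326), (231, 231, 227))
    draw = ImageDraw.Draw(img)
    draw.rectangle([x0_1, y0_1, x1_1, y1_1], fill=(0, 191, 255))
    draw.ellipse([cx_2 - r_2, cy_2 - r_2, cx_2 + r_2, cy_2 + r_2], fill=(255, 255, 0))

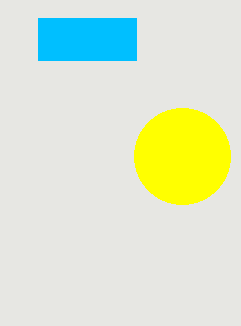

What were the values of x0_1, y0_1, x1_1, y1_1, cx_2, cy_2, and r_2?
x0_1 = 38; y0_1 = 18; x1_1 = 136; y1_1 = 60; cx_2 = 182; cy_2 = 156; r_2 = 48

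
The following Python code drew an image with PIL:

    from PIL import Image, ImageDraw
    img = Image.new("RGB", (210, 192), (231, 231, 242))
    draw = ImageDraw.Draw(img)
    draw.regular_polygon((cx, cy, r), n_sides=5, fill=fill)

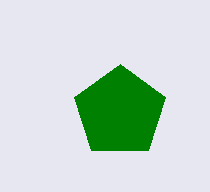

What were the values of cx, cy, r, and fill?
cx = 120
cy = 112
r = 48
fill = 'green'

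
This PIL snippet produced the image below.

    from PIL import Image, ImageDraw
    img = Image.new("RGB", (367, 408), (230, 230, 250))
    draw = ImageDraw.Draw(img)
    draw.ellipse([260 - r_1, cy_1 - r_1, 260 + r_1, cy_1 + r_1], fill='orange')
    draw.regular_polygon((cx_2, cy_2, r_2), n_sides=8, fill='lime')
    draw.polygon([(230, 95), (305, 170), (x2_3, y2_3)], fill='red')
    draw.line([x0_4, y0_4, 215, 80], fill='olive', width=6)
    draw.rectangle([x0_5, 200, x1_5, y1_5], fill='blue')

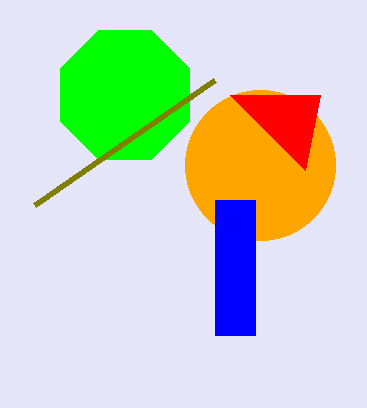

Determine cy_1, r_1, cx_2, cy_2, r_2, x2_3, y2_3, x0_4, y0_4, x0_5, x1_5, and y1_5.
cy_1 = 165
r_1 = 75
cx_2 = 125
cy_2 = 95
r_2 = 70
x2_3 = 320
y2_3 = 95
x0_4 = 35
y0_4 = 205
x0_5 = 215
x1_5 = 255
y1_5 = 335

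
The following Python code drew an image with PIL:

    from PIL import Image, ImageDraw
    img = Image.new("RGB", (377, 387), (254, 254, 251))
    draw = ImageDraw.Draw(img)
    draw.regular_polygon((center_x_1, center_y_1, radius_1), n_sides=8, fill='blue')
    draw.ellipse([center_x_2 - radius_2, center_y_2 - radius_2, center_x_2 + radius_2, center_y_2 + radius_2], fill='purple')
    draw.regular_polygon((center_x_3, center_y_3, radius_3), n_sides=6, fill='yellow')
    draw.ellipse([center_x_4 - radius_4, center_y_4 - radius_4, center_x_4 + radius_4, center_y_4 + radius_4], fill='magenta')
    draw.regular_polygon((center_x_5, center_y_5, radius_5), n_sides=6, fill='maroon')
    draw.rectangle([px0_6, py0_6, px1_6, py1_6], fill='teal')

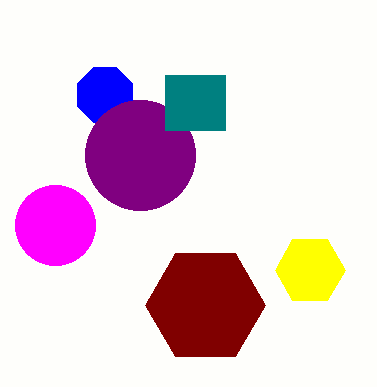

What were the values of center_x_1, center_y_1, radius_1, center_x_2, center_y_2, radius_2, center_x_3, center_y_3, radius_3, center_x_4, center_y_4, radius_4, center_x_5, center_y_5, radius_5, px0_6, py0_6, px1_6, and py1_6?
center_x_1 = 105
center_y_1 = 95
radius_1 = 30
center_x_2 = 140
center_y_2 = 155
radius_2 = 55
center_x_3 = 310
center_y_3 = 270
radius_3 = 35
center_x_4 = 55
center_y_4 = 225
radius_4 = 40
center_x_5 = 205
center_y_5 = 305
radius_5 = 60
px0_6 = 165
py0_6 = 75
px1_6 = 225
py1_6 = 130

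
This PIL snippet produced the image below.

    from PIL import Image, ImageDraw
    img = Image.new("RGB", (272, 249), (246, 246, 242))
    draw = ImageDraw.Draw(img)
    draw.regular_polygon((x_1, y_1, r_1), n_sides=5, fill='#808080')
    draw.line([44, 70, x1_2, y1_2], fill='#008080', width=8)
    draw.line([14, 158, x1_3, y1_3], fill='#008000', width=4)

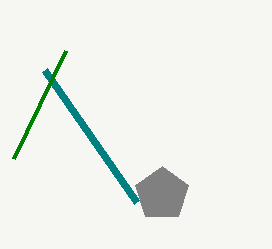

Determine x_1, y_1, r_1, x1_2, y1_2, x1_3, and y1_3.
x_1 = 162; y_1 = 194; r_1 = 28; x1_2 = 136; y1_2 = 202; x1_3 = 66; y1_3 = 50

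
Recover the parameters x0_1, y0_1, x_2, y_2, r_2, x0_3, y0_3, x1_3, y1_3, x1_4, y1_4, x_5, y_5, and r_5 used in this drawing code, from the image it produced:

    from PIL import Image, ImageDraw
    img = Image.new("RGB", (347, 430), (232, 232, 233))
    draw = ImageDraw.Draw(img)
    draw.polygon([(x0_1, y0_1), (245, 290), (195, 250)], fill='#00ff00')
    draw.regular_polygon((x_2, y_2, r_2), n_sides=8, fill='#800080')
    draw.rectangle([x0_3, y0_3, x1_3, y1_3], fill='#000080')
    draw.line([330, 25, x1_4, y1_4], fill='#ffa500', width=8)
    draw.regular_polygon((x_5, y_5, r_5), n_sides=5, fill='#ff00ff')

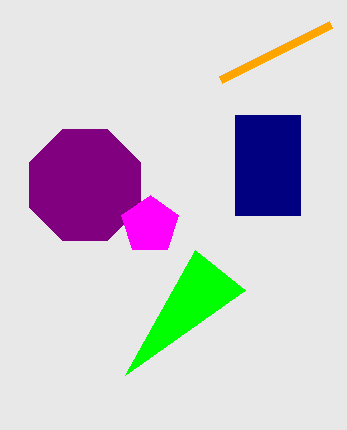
x0_1 = 125
y0_1 = 375
x_2 = 85
y_2 = 185
r_2 = 60
x0_3 = 235
y0_3 = 115
x1_3 = 300
y1_3 = 215
x1_4 = 220
y1_4 = 80
x_5 = 150
y_5 = 225
r_5 = 30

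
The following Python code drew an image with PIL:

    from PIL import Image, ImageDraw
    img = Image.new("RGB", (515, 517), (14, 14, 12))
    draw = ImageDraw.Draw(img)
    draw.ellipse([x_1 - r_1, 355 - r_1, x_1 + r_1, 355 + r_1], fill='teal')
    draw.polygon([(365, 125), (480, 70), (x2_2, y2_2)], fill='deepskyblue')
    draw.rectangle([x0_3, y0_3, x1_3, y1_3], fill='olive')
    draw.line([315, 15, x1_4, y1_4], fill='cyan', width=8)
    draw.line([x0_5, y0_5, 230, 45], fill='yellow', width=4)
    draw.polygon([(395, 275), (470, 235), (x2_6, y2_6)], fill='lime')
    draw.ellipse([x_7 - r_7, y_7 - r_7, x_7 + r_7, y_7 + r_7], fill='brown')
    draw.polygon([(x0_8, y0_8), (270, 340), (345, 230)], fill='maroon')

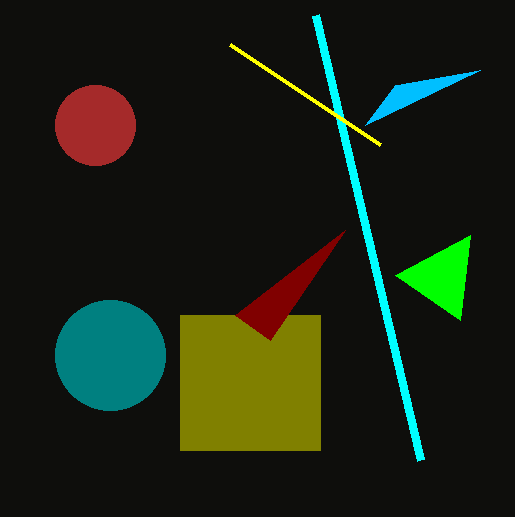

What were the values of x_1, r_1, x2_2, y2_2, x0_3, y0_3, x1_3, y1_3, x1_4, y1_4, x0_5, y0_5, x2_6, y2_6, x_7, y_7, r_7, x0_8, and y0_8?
x_1 = 110, r_1 = 55, x2_2 = 395, y2_2 = 85, x0_3 = 180, y0_3 = 315, x1_3 = 320, y1_3 = 450, x1_4 = 420, y1_4 = 460, x0_5 = 380, y0_5 = 145, x2_6 = 460, y2_6 = 320, x_7 = 95, y_7 = 125, r_7 = 40, x0_8 = 235, y0_8 = 315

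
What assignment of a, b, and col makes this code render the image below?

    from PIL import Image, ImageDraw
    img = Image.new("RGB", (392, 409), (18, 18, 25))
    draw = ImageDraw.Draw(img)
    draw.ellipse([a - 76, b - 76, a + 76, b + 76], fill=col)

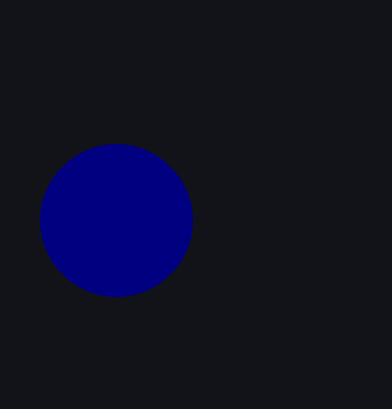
a = 116, b = 220, col = 'navy'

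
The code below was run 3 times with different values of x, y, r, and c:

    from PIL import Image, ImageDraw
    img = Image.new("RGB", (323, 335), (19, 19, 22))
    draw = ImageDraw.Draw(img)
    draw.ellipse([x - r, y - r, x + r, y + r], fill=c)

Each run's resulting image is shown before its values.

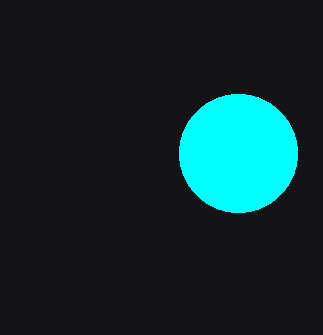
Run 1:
x = 238, y = 153, r = 59, c = 'cyan'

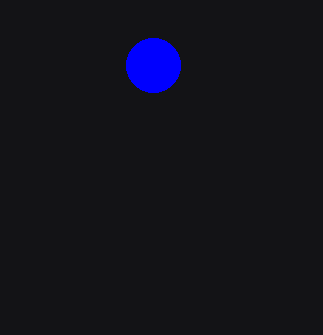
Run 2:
x = 153
y = 65
r = 27
c = 'blue'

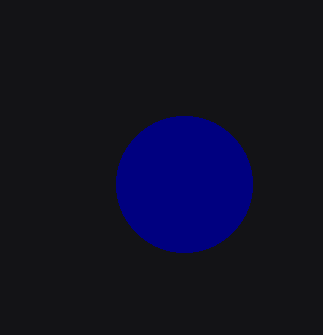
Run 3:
x = 184, y = 184, r = 68, c = 'navy'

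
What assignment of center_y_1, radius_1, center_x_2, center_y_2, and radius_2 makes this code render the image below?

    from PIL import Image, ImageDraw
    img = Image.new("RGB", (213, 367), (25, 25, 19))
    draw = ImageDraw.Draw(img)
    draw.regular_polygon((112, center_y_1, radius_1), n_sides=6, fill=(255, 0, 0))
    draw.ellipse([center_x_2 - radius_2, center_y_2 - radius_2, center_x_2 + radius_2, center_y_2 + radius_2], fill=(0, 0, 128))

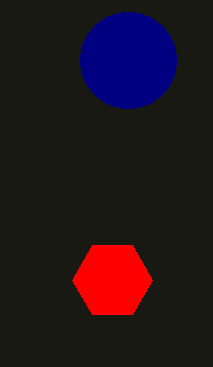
center_y_1 = 280
radius_1 = 40
center_x_2 = 128
center_y_2 = 60
radius_2 = 48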